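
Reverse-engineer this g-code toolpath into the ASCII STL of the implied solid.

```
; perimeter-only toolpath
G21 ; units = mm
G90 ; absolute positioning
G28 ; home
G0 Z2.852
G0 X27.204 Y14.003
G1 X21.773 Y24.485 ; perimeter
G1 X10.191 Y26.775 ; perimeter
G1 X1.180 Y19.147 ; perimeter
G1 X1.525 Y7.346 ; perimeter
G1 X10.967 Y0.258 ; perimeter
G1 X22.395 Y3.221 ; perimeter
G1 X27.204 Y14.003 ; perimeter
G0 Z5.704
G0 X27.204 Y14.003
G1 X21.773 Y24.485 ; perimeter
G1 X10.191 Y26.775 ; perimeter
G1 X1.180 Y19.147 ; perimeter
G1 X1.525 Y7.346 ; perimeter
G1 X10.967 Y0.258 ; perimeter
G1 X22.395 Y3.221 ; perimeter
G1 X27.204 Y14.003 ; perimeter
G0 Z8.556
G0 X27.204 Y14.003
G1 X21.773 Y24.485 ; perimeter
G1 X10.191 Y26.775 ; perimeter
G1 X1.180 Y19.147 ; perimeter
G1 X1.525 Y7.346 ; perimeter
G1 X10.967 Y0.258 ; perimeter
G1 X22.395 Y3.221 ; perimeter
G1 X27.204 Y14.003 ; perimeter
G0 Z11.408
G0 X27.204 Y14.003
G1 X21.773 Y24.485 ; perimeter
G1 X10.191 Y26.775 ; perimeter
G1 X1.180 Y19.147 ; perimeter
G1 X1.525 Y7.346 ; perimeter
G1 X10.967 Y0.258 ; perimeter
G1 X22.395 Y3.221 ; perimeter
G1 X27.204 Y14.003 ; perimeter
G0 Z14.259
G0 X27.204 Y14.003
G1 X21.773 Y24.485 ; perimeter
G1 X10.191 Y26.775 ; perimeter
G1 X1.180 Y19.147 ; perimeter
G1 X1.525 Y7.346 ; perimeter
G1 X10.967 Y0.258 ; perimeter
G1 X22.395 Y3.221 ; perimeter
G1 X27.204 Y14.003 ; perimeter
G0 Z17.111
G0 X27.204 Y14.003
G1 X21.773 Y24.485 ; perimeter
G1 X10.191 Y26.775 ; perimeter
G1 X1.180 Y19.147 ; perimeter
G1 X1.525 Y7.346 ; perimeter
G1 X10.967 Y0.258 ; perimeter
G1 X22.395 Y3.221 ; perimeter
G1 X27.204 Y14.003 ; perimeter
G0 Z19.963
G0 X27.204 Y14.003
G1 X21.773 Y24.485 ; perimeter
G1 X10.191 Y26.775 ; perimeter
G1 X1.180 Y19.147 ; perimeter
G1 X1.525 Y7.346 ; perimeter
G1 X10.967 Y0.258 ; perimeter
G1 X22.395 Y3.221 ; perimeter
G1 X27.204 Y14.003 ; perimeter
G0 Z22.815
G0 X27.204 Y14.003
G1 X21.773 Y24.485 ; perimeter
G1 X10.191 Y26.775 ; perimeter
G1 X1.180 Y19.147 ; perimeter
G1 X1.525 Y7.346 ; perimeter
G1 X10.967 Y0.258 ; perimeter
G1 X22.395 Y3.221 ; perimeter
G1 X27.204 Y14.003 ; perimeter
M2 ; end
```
solid part
  facet normal 0.0000 0.0000 -1.0000
    outer loop
      vertex 10.191 26.775 0.000
      vertex 21.773 24.485 0.000
      vertex 27.204 14.003 0.000
    endloop
  endfacet
  facet normal 0.0000 0.0000 -1.0000
    outer loop
      vertex 1.180 19.147 0.000
      vertex 10.191 26.775 0.000
      vertex 27.204 14.003 0.000
    endloop
  endfacet
  facet normal 0.0000 0.0000 -1.0000
    outer loop
      vertex 1.525 7.346 0.000
      vertex 1.180 19.147 0.000
      vertex 27.204 14.003 0.000
    endloop
  endfacet
  facet normal 0.0000 0.0000 -1.0000
    outer loop
      vertex 10.967 0.258 0.000
      vertex 1.525 7.346 0.000
      vertex 27.204 14.003 0.000
    endloop
  endfacet
  facet normal 0.0000 0.0000 -1.0000
    outer loop
      vertex 22.395 3.221 0.000
      vertex 10.967 0.258 0.000
      vertex 27.204 14.003 0.000
    endloop
  endfacet
  facet normal 0.0000 0.0000 1.0000
    outer loop
      vertex 27.204 14.003 22.815
      vertex 21.773 24.485 22.815
      vertex 10.191 26.775 22.815
    endloop
  endfacet
  facet normal 0.0000 0.0000 1.0000
    outer loop
      vertex 27.204 14.003 22.815
      vertex 10.191 26.775 22.815
      vertex 1.180 19.147 22.815
    endloop
  endfacet
  facet normal 0.0000 0.0000 1.0000
    outer loop
      vertex 27.204 14.003 22.815
      vertex 1.180 19.147 22.815
      vertex 1.525 7.346 22.815
    endloop
  endfacet
  facet normal 0.0000 0.0000 1.0000
    outer loop
      vertex 27.204 14.003 22.815
      vertex 1.525 7.346 22.815
      vertex 10.967 0.258 22.815
    endloop
  endfacet
  facet normal 0.0000 0.0000 1.0000
    outer loop
      vertex 27.204 14.003 22.815
      vertex 10.967 0.258 22.815
      vertex 22.395 3.221 22.815
    endloop
  endfacet
  facet normal 0.8879 0.4600 0.0000
    outer loop
      vertex 27.204 14.003 0.000
      vertex 21.773 24.485 0.000
      vertex 21.773 24.485 22.815
    endloop
  endfacet
  facet normal 0.8879 0.4600 0.0000
    outer loop
      vertex 27.204 14.003 0.000
      vertex 21.773 24.485 22.815
      vertex 27.204 14.003 22.815
    endloop
  endfacet
  facet normal 0.1940 0.9810 0.0000
    outer loop
      vertex 21.773 24.485 0.000
      vertex 10.191 26.775 0.000
      vertex 10.191 26.775 22.815
    endloop
  endfacet
  facet normal 0.1940 0.9810 0.0000
    outer loop
      vertex 21.773 24.485 0.000
      vertex 10.191 26.775 22.815
      vertex 21.773 24.485 22.815
    endloop
  endfacet
  facet normal -0.6461 0.7632 0.0000
    outer loop
      vertex 10.191 26.775 0.000
      vertex 1.180 19.147 0.000
      vertex 1.180 19.147 22.815
    endloop
  endfacet
  facet normal -0.6461 0.7632 0.0000
    outer loop
      vertex 10.191 26.775 0.000
      vertex 1.180 19.147 22.815
      vertex 10.191 26.775 22.815
    endloop
  endfacet
  facet normal -0.9996 -0.0292 0.0000
    outer loop
      vertex 1.180 19.147 0.000
      vertex 1.525 7.346 0.000
      vertex 1.525 7.346 22.815
    endloop
  endfacet
  facet normal -0.9996 -0.0292 0.0000
    outer loop
      vertex 1.180 19.147 0.000
      vertex 1.525 7.346 22.815
      vertex 1.180 19.147 22.815
    endloop
  endfacet
  facet normal -0.6004 -0.7997 0.0000
    outer loop
      vertex 1.525 7.346 0.000
      vertex 10.967 0.258 0.000
      vertex 10.967 0.258 22.815
    endloop
  endfacet
  facet normal -0.6004 -0.7997 0.0000
    outer loop
      vertex 1.525 7.346 0.000
      vertex 10.967 0.258 22.815
      vertex 1.525 7.346 22.815
    endloop
  endfacet
  facet normal 0.2510 -0.9680 0.0000
    outer loop
      vertex 10.967 0.258 0.000
      vertex 22.395 3.221 0.000
      vertex 22.395 3.221 22.815
    endloop
  endfacet
  facet normal 0.2510 -0.9680 0.0000
    outer loop
      vertex 10.967 0.258 0.000
      vertex 22.395 3.221 22.815
      vertex 10.967 0.258 22.815
    endloop
  endfacet
  facet normal 0.9133 -0.4073 0.0000
    outer loop
      vertex 22.395 3.221 0.000
      vertex 27.204 14.003 0.000
      vertex 27.204 14.003 22.815
    endloop
  endfacet
  facet normal 0.9133 -0.4073 0.0000
    outer loop
      vertex 22.395 3.221 0.000
      vertex 27.204 14.003 22.815
      vertex 22.395 3.221 22.815
    endloop
  endfacet
endsolid part

The G0 Z moves step by Δz≈2.852 mm. Every layer's G1 loop is the same polygon, so the solid is a straight extrusion of it from z=0 to z≈22.8. Closing with flat bottom and top caps and triangulating gives 24 facets — a regular 7-sided prism (a cylinder approximated with 7 flat sides), circumscribed radius ≈ 13.6 mm, height ≈ 22.8 mm.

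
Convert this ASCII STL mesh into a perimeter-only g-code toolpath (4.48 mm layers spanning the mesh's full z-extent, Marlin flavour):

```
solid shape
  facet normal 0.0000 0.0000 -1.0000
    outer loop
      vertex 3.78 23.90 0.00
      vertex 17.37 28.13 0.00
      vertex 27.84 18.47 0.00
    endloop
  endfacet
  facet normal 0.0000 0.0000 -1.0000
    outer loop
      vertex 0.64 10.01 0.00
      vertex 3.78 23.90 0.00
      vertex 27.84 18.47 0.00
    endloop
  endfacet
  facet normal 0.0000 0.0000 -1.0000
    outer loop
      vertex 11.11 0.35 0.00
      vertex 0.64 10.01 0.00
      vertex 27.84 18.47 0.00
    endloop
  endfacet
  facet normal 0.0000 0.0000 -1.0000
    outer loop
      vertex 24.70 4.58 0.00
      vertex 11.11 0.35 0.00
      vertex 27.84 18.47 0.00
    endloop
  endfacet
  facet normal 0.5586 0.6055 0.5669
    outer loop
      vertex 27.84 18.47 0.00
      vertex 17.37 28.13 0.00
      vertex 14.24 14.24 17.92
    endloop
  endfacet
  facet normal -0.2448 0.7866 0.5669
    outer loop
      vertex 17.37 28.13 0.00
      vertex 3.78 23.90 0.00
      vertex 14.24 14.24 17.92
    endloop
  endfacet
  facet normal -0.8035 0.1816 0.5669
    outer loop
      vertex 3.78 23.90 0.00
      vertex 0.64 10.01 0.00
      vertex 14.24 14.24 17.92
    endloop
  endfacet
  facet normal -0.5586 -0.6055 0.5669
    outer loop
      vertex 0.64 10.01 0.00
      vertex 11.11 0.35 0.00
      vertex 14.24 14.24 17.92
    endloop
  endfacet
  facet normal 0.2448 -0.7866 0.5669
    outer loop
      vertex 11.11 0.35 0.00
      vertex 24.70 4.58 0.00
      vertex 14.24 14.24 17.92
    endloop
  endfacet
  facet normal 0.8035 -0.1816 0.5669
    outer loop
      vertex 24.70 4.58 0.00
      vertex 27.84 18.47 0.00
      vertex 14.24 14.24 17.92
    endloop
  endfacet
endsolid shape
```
; perimeter-only toolpath
G21 ; units = mm
G90 ; absolute positioning
G28 ; home
; layer 1
G0 Z4.48
G0 X24.44 Y17.41
G1 X16.59 Y24.66
G1 X6.39 Y21.48
G1 X4.04 Y11.07
G1 X11.89 Y3.82
G1 X22.08 Y7.00
G1 X24.44 Y17.41
; layer 2
G0 Z8.96
G0 X21.04 Y16.36
G1 X15.80 Y21.18
G1 X9.01 Y19.07
G1 X7.44 Y12.12
G1 X12.68 Y7.29
G1 X19.47 Y9.41
G1 X21.04 Y16.36
; layer 3
G0 Z13.44
G0 X17.64 Y15.30
G1 X15.02 Y17.71
G1 X11.62 Y16.66
G1 X10.84 Y13.18
G1 X13.46 Y10.77
G1 X16.86 Y11.82
G1 X17.64 Y15.30
M2 ; end

The solid is a regular 6-sided pyramid, base circumscribed radius ≈ 14.2 mm, apex at z ≈ 17.9 mm. Slicing at Δz = 4.48 mm — 4 equal slices spanning the solid's height, so layer i sits at z = i·h/4 — gives 3 non-empty perimeters. Each is a 6-segment closed polygon; G0 lifts to the layer z and rapids to the start vertex, then G1 traces the edges. The cross-section shrinks linearly with z (the slice at the apex is degenerate and omitted).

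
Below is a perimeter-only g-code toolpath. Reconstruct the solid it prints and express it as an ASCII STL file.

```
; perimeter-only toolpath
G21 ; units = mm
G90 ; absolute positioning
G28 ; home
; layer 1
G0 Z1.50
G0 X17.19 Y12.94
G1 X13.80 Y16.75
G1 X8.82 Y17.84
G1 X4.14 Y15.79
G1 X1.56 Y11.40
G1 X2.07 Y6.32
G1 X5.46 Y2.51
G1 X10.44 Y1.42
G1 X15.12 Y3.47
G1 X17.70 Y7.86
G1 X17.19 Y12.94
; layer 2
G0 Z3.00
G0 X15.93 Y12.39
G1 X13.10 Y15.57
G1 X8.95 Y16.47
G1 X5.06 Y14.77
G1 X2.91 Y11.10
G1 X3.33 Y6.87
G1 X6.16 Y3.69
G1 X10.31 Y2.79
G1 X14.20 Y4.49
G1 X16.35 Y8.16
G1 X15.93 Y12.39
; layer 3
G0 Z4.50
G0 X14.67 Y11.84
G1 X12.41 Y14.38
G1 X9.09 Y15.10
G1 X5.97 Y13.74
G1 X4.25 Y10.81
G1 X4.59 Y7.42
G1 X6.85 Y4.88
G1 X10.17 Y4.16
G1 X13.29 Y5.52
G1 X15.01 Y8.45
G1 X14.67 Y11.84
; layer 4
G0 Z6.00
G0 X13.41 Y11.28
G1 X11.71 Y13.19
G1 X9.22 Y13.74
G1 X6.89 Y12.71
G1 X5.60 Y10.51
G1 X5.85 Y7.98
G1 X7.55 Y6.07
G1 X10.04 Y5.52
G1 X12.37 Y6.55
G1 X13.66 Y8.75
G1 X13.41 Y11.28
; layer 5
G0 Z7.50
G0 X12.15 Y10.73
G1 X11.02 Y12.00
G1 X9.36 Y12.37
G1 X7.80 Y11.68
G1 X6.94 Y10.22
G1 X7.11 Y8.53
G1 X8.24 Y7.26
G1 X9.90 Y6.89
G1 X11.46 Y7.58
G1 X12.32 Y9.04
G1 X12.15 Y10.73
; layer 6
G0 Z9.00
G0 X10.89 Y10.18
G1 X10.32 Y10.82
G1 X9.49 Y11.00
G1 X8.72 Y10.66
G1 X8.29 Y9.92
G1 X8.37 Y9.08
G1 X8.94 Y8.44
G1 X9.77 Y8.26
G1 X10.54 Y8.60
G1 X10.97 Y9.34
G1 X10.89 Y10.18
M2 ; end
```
solid part
  facet normal 0.0000 0.0000 -1.0000
    outer loop
      vertex 8.68 19.21 0.00
      vertex 14.49 17.94 0.00
      vertex 18.45 13.49 0.00
    endloop
  endfacet
  facet normal 0.0000 0.0000 -1.0000
    outer loop
      vertex 3.23 16.82 0.00
      vertex 8.68 19.21 0.00
      vertex 18.45 13.49 0.00
    endloop
  endfacet
  facet normal 0.0000 0.0000 -1.0000
    outer loop
      vertex 0.22 11.69 0.00
      vertex 3.23 16.82 0.00
      vertex 18.45 13.49 0.00
    endloop
  endfacet
  facet normal 0.0000 0.0000 -1.0000
    outer loop
      vertex 0.81 5.77 0.00
      vertex 0.22 11.69 0.00
      vertex 18.45 13.49 0.00
    endloop
  endfacet
  facet normal 0.0000 0.0000 -1.0000
    outer loop
      vertex 4.77 1.32 0.00
      vertex 0.81 5.77 0.00
      vertex 18.45 13.49 0.00
    endloop
  endfacet
  facet normal 0.0000 0.0000 -1.0000
    outer loop
      vertex 10.58 0.05 0.00
      vertex 4.77 1.32 0.00
      vertex 18.45 13.49 0.00
    endloop
  endfacet
  facet normal 0.0000 0.0000 -1.0000
    outer loop
      vertex 16.03 2.44 0.00
      vertex 10.58 0.05 0.00
      vertex 18.45 13.49 0.00
    endloop
  endfacet
  facet normal 0.0000 0.0000 -1.0000
    outer loop
      vertex 19.04 7.57 0.00
      vertex 16.03 2.44 0.00
      vertex 18.45 13.49 0.00
    endloop
  endfacet
  facet normal 0.5631 0.5011 0.6572
    outer loop
      vertex 18.45 13.49 0.00
      vertex 14.49 17.94 0.00
      vertex 9.63 9.63 10.50
    endloop
  endfacet
  facet normal 0.1609 0.7363 0.6572
    outer loop
      vertex 14.49 17.94 0.00
      vertex 8.68 19.21 0.00
      vertex 9.63 9.63 10.50
    endloop
  endfacet
  facet normal -0.3027 0.6903 0.6572
    outer loop
      vertex 8.68 19.21 0.00
      vertex 3.23 16.82 0.00
      vertex 9.63 9.63 10.50
    endloop
  endfacet
  facet normal -0.6500 0.3814 0.6573
    outer loop
      vertex 3.23 16.82 0.00
      vertex 0.22 11.69 0.00
      vertex 9.63 9.63 10.50
    endloop
  endfacet
  facet normal -0.7499 -0.0747 0.6574
    outer loop
      vertex 0.22 11.69 0.00
      vertex 0.81 5.77 0.00
      vertex 9.63 9.63 10.50
    endloop
  endfacet
  facet normal -0.5631 -0.5011 0.6572
    outer loop
      vertex 0.81 5.77 0.00
      vertex 4.77 1.32 0.00
      vertex 9.63 9.63 10.50
    endloop
  endfacet
  facet normal -0.1609 -0.7363 0.6572
    outer loop
      vertex 4.77 1.32 0.00
      vertex 10.58 0.05 0.00
      vertex 9.63 9.63 10.50
    endloop
  endfacet
  facet normal 0.3027 -0.6903 0.6572
    outer loop
      vertex 10.58 0.05 0.00
      vertex 16.03 2.44 0.00
      vertex 9.63 9.63 10.50
    endloop
  endfacet
  facet normal 0.6500 -0.3814 0.6573
    outer loop
      vertex 16.03 2.44 0.00
      vertex 19.04 7.57 0.00
      vertex 9.63 9.63 10.50
    endloop
  endfacet
  facet normal 0.7499 0.0747 0.6574
    outer loop
      vertex 19.04 7.57 0.00
      vertex 18.45 13.49 0.00
      vertex 9.63 9.63 10.50
    endloop
  endfacet
endsolid part

The G0 Z moves step by Δz≈1.50 mm. The G1 loops shrink linearly with z, so the solid tapers from its base footprint up to z≈10.5. Closing with a flat bottom cap and the tapered top and triangulating gives 18 facets — a regular 10-sided pyramid, base circumscribed radius ≈ 9.63 mm, apex at z ≈ 10.5 mm.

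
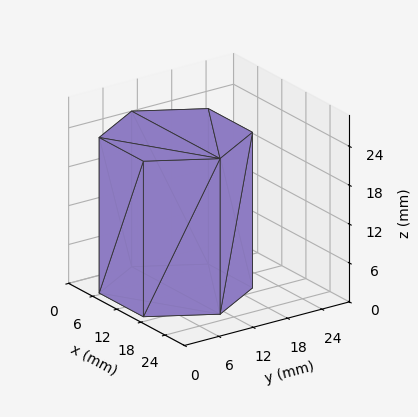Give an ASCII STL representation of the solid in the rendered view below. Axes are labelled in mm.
Reading the render: the shape is a regular 6-sided prism (a cylinder approximated with 6 flat sides), circumscribed radius ≈ 11 mm, height ≈ 24 mm (dimensions read to the nearest mm from the axis ticks). For the STL, each face is triangulated and given an outward normal.

solid part
  facet normal 0.0000 0.0000 -1.0000
    outer loop
      vertex 5.50 20.53 0.00
      vertex 16.50 20.53 0.00
      vertex 22.00 11.00 0.00
    endloop
  endfacet
  facet normal 0.0000 0.0000 -1.0000
    outer loop
      vertex 0.00 11.00 0.00
      vertex 5.50 20.53 0.00
      vertex 22.00 11.00 0.00
    endloop
  endfacet
  facet normal 0.0000 0.0000 -1.0000
    outer loop
      vertex 5.50 1.47 0.00
      vertex 0.00 11.00 0.00
      vertex 22.00 11.00 0.00
    endloop
  endfacet
  facet normal 0.0000 0.0000 -1.0000
    outer loop
      vertex 16.50 1.47 0.00
      vertex 5.50 1.47 0.00
      vertex 22.00 11.00 0.00
    endloop
  endfacet
  facet normal 0.0000 0.0000 1.0000
    outer loop
      vertex 22.00 11.00 24.00
      vertex 16.50 20.53 24.00
      vertex 5.50 20.53 24.00
    endloop
  endfacet
  facet normal 0.0000 0.0000 1.0000
    outer loop
      vertex 22.00 11.00 24.00
      vertex 5.50 20.53 24.00
      vertex 0.00 11.00 24.00
    endloop
  endfacet
  facet normal 0.0000 0.0000 1.0000
    outer loop
      vertex 22.00 11.00 24.00
      vertex 0.00 11.00 24.00
      vertex 5.50 1.47 24.00
    endloop
  endfacet
  facet normal 0.0000 0.0000 1.0000
    outer loop
      vertex 22.00 11.00 24.00
      vertex 5.50 1.47 24.00
      vertex 16.50 1.47 24.00
    endloop
  endfacet
  facet normal 0.8661 0.4999 0.0000
    outer loop
      vertex 22.00 11.00 0.00
      vertex 16.50 20.53 0.00
      vertex 16.50 20.53 24.00
    endloop
  endfacet
  facet normal 0.8661 0.4999 0.0000
    outer loop
      vertex 22.00 11.00 0.00
      vertex 16.50 20.53 24.00
      vertex 22.00 11.00 24.00
    endloop
  endfacet
  facet normal 0.0000 1.0000 0.0000
    outer loop
      vertex 16.50 20.53 0.00
      vertex 5.50 20.53 0.00
      vertex 5.50 20.53 24.00
    endloop
  endfacet
  facet normal 0.0000 1.0000 0.0000
    outer loop
      vertex 16.50 20.53 0.00
      vertex 5.50 20.53 24.00
      vertex 16.50 20.53 24.00
    endloop
  endfacet
  facet normal -0.8661 0.4999 0.0000
    outer loop
      vertex 5.50 20.53 0.00
      vertex 0.00 11.00 0.00
      vertex 0.00 11.00 24.00
    endloop
  endfacet
  facet normal -0.8661 0.4999 0.0000
    outer loop
      vertex 5.50 20.53 0.00
      vertex 0.00 11.00 24.00
      vertex 5.50 20.53 24.00
    endloop
  endfacet
  facet normal -0.8661 -0.4999 0.0000
    outer loop
      vertex 0.00 11.00 0.00
      vertex 5.50 1.47 0.00
      vertex 5.50 1.47 24.00
    endloop
  endfacet
  facet normal -0.8661 -0.4999 0.0000
    outer loop
      vertex 0.00 11.00 0.00
      vertex 5.50 1.47 24.00
      vertex 0.00 11.00 24.00
    endloop
  endfacet
  facet normal 0.0000 -1.0000 0.0000
    outer loop
      vertex 5.50 1.47 0.00
      vertex 16.50 1.47 0.00
      vertex 16.50 1.47 24.00
    endloop
  endfacet
  facet normal 0.0000 -1.0000 0.0000
    outer loop
      vertex 5.50 1.47 0.00
      vertex 16.50 1.47 24.00
      vertex 5.50 1.47 24.00
    endloop
  endfacet
  facet normal 0.8661 -0.4999 0.0000
    outer loop
      vertex 16.50 1.47 0.00
      vertex 22.00 11.00 0.00
      vertex 22.00 11.00 24.00
    endloop
  endfacet
  facet normal 0.8661 -0.4999 0.0000
    outer loop
      vertex 16.50 1.47 0.00
      vertex 22.00 11.00 24.00
      vertex 16.50 1.47 24.00
    endloop
  endfacet
endsolid part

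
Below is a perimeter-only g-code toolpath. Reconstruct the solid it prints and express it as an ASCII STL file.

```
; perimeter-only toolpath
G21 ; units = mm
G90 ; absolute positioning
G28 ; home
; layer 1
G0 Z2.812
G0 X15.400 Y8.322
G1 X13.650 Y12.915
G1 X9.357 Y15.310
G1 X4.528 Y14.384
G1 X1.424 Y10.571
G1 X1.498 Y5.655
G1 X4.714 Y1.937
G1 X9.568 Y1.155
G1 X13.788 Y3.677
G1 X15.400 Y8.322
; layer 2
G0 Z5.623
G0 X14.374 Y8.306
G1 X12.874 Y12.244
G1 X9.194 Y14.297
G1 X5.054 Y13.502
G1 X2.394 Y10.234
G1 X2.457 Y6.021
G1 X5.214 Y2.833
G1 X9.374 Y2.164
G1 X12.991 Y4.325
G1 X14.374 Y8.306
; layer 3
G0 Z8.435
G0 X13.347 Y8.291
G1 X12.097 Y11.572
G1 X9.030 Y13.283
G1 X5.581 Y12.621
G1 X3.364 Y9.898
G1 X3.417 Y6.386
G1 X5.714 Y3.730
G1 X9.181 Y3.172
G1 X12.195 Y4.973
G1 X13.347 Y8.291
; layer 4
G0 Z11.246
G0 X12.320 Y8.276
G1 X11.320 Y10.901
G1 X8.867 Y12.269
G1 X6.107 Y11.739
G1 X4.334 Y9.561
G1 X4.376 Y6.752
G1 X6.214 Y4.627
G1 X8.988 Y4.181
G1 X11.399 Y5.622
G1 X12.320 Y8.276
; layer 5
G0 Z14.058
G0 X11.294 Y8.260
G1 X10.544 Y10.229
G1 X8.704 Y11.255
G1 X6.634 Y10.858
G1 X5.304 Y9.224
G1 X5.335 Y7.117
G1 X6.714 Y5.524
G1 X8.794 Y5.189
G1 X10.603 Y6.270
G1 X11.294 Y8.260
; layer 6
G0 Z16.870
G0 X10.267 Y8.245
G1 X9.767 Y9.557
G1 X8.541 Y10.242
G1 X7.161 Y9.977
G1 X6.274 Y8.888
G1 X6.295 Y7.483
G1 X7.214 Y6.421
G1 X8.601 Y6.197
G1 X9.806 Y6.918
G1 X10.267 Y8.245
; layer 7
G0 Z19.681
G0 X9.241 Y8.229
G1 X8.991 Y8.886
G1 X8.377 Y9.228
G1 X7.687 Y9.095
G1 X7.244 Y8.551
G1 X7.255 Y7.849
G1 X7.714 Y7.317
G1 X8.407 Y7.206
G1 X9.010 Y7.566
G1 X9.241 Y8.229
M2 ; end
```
solid part
  facet normal 0.0000 0.0000 -1.0000
    outer loop
      vertex 9.520 16.324 0.000
      vertex 14.427 13.587 0.000
      vertex 16.427 8.337 0.000
    endloop
  endfacet
  facet normal 0.0000 0.0000 -1.0000
    outer loop
      vertex 4.001 15.265 0.000
      vertex 9.520 16.324 0.000
      vertex 16.427 8.337 0.000
    endloop
  endfacet
  facet normal 0.0000 0.0000 -1.0000
    outer loop
      vertex 0.454 10.908 0.000
      vertex 4.001 15.265 0.000
      vertex 16.427 8.337 0.000
    endloop
  endfacet
  facet normal 0.0000 0.0000 -1.0000
    outer loop
      vertex 0.538 5.290 0.000
      vertex 0.454 10.908 0.000
      vertex 16.427 8.337 0.000
    endloop
  endfacet
  facet normal 0.0000 0.0000 -1.0000
    outer loop
      vertex 4.214 1.040 0.000
      vertex 0.538 5.290 0.000
      vertex 16.427 8.337 0.000
    endloop
  endfacet
  facet normal 0.0000 0.0000 -1.0000
    outer loop
      vertex 9.761 0.147 0.000
      vertex 4.214 1.040 0.000
      vertex 16.427 8.337 0.000
    endloop
  endfacet
  facet normal 0.0000 0.0000 -1.0000
    outer loop
      vertex 14.584 3.029 0.000
      vertex 9.761 0.147 0.000
      vertex 16.427 8.337 0.000
    endloop
  endfacet
  facet normal 0.8839 0.3367 0.3246
    outer loop
      vertex 16.427 8.337 0.000
      vertex 14.427 13.587 0.000
      vertex 8.214 8.214 22.493
    endloop
  endfacet
  facet normal 0.4607 0.8260 0.3246
    outer loop
      vertex 14.427 13.587 0.000
      vertex 9.520 16.324 0.000
      vertex 8.214 8.214 22.493
    endloop
  endfacet
  facet normal -0.1782 0.9289 0.3246
    outer loop
      vertex 9.520 16.324 0.000
      vertex 4.001 15.265 0.000
      vertex 8.214 8.214 22.493
    endloop
  endfacet
  facet normal -0.7335 0.5972 0.3246
    outer loop
      vertex 4.001 15.265 0.000
      vertex 0.454 10.908 0.000
      vertex 8.214 8.214 22.493
    endloop
  endfacet
  facet normal -0.9458 -0.0141 0.3246
    outer loop
      vertex 0.454 10.908 0.000
      vertex 0.538 5.290 0.000
      vertex 8.214 8.214 22.493
    endloop
  endfacet
  facet normal -0.7154 -0.6188 0.3246
    outer loop
      vertex 0.538 5.290 0.000
      vertex 4.214 1.040 0.000
      vertex 8.214 8.214 22.493
    endloop
  endfacet
  facet normal -0.1503 -0.9338 0.3246
    outer loop
      vertex 4.214 1.040 0.000
      vertex 9.761 0.147 0.000
      vertex 8.214 8.214 22.493
    endloop
  endfacet
  facet normal 0.4852 -0.8119 0.3246
    outer loop
      vertex 9.761 0.147 0.000
      vertex 14.584 3.029 0.000
      vertex 8.214 8.214 22.493
    endloop
  endfacet
  facet normal 0.8935 -0.3102 0.3246
    outer loop
      vertex 14.584 3.029 0.000
      vertex 16.427 8.337 0.000
      vertex 8.214 8.214 22.493
    endloop
  endfacet
endsolid part

The G0 Z moves step by Δz≈2.812 mm. The G1 loops shrink linearly with z, so the solid tapers from its base footprint up to z≈22.5. Closing with a flat bottom cap and the tapered top and triangulating gives 16 facets — a regular 9-sided pyramid, base circumscribed radius ≈ 8.21 mm, apex at z ≈ 22.5 mm.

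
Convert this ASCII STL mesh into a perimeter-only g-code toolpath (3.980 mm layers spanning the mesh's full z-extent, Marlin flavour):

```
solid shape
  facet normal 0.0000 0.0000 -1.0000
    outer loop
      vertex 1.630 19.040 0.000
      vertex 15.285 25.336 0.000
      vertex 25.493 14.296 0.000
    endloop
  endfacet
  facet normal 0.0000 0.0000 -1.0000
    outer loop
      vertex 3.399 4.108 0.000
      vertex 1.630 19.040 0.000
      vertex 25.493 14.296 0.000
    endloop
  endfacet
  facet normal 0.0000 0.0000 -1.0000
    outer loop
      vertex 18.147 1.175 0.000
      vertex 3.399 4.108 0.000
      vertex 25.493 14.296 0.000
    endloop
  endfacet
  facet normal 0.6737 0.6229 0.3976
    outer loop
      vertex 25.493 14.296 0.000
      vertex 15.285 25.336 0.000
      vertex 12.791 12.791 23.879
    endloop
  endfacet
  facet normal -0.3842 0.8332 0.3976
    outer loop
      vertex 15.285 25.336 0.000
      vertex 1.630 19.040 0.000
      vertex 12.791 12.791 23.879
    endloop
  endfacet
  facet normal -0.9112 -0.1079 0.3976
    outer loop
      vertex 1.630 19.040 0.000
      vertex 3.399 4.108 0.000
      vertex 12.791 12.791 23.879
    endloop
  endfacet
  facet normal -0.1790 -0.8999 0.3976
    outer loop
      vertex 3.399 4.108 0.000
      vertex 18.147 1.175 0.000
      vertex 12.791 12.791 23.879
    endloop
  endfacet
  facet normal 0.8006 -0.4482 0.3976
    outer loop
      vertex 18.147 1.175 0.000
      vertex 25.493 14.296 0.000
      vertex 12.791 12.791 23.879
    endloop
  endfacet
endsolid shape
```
; perimeter-only toolpath
G21 ; units = mm
G90 ; absolute positioning
G28 ; home
; layer 1
G0 Z3.980
G0 X23.376 Y14.045
G1 X14.869 Y23.245
G1 X3.490 Y17.998
G1 X4.964 Y5.555
G1 X17.254 Y3.111
G1 X23.376 Y14.045
; layer 2
G0 Z7.960
G0 X21.259 Y13.794
G1 X14.454 Y21.154
G1 X5.350 Y16.957
G1 X6.530 Y7.002
G1 X16.362 Y5.047
G1 X21.259 Y13.794
; layer 3
G0 Z11.940
G0 X19.142 Y13.543
G1 X14.038 Y19.063
G1 X7.210 Y15.915
G1 X8.095 Y8.450
G1 X15.469 Y6.983
G1 X19.142 Y13.543
; layer 4
G0 Z15.919
G0 X17.025 Y13.293
G1 X13.622 Y16.973
G1 X9.071 Y14.874
G1 X9.660 Y9.897
G1 X14.576 Y8.919
G1 X17.025 Y13.293
; layer 5
G0 Z19.899
G0 X14.908 Y13.042
G1 X13.207 Y14.882
G1 X10.931 Y13.832
G1 X11.226 Y11.344
G1 X13.684 Y10.855
G1 X14.908 Y13.042
M2 ; end

The solid is a regular 5-sided pyramid, base circumscribed radius ≈ 12.8 mm, apex at z ≈ 23.9 mm. Slicing at Δz = 3.980 mm — 6 equal slices spanning the solid's height, so layer i sits at z = i·h/6 — gives 5 non-empty perimeters. Each is a 5-segment closed polygon; G0 lifts to the layer z and rapids to the start vertex, then G1 traces the edges. The cross-section shrinks linearly with z (the slice at the apex is degenerate and omitted).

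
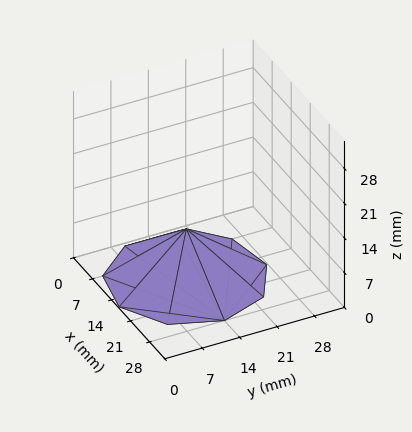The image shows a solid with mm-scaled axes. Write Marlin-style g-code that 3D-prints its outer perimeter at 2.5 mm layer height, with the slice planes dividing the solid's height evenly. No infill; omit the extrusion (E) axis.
Reading the render: the shape is a regular 9-sided pyramid, base circumscribed radius ≈ 14 mm, apex at z ≈ 10 mm (dimensions read to the nearest mm from the axis ticks). For the g-code, the solid's height is divided into equal slices at the stated Δz and each level perimeter traced with G1 moves after a G0 lift.

; perimeter-only toolpath
G21 ; units = mm
G90 ; absolute positioning
G28 ; home
; layer 1
G0 Z2.5
G0 X24.5 Y14.0
G1 X22.0 Y20.8
G1 X15.8 Y24.4
G1 X8.8 Y23.1
G1 X4.1 Y17.6
G1 X4.1 Y10.4
G1 X8.8 Y4.9
G1 X15.8 Y3.6
G1 X22.0 Y7.2
G1 X24.5 Y14.0
; layer 2
G0 Z5.0
G0 X21.0 Y14.0
G1 X19.4 Y18.5
G1 X15.2 Y20.9
G1 X10.5 Y20.1
G1 X7.4 Y16.4
G1 X7.4 Y11.6
G1 X10.5 Y8.0
G1 X15.2 Y7.1
G1 X19.4 Y9.5
G1 X21.0 Y14.0
; layer 3
G0 Z7.5
G0 X17.5 Y14.0
G1 X16.7 Y16.2
G1 X14.6 Y17.4
G1 X12.2 Y17.0
G1 X10.7 Y15.2
G1 X10.7 Y12.8
G1 X12.2 Y11.0
G1 X14.6 Y10.6
G1 X16.7 Y11.8
G1 X17.5 Y14.0
M2 ; end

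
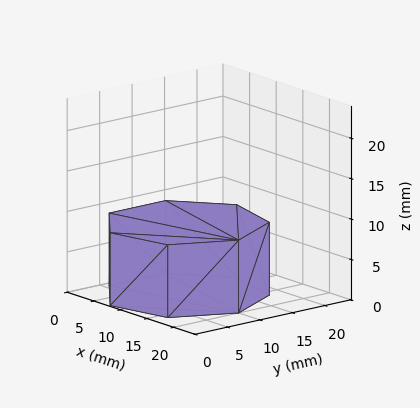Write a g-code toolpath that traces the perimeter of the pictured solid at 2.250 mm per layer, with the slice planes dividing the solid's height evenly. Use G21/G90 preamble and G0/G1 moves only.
Reading the render: the shape is a regular 7-sided prism (a cylinder approximated with 7 flat sides), circumscribed radius ≈ 10 mm, height ≈ 9 mm (dimensions read to the nearest mm from the axis ticks). For the g-code, the solid's height is divided into equal slices at the stated Δz and each level perimeter traced with G1 moves after a G0 lift.

; perimeter-only toolpath
G21 ; units = mm
G90 ; absolute positioning
G28 ; home
; layer 1
G0 Z2.250
G0 X20.000 Y10.000
G1 X16.235 Y17.818
G1 X7.775 Y19.749
G1 X0.990 Y14.339
G1 X0.990 Y5.661
G1 X7.775 Y0.251
G1 X16.235 Y2.182
G1 X20.000 Y10.000
; layer 2
G0 Z4.500
G0 X20.000 Y10.000
G1 X16.235 Y17.818
G1 X7.775 Y19.749
G1 X0.990 Y14.339
G1 X0.990 Y5.661
G1 X7.775 Y0.251
G1 X16.235 Y2.182
G1 X20.000 Y10.000
; layer 3
G0 Z6.750
G0 X20.000 Y10.000
G1 X16.235 Y17.818
G1 X7.775 Y19.749
G1 X0.990 Y14.339
G1 X0.990 Y5.661
G1 X7.775 Y0.251
G1 X16.235 Y2.182
G1 X20.000 Y10.000
; layer 4
G0 Z9.000
G0 X20.000 Y10.000
G1 X16.235 Y17.818
G1 X7.775 Y19.749
G1 X0.990 Y14.339
G1 X0.990 Y5.661
G1 X7.775 Y0.251
G1 X16.235 Y2.182
G1 X20.000 Y10.000
M2 ; end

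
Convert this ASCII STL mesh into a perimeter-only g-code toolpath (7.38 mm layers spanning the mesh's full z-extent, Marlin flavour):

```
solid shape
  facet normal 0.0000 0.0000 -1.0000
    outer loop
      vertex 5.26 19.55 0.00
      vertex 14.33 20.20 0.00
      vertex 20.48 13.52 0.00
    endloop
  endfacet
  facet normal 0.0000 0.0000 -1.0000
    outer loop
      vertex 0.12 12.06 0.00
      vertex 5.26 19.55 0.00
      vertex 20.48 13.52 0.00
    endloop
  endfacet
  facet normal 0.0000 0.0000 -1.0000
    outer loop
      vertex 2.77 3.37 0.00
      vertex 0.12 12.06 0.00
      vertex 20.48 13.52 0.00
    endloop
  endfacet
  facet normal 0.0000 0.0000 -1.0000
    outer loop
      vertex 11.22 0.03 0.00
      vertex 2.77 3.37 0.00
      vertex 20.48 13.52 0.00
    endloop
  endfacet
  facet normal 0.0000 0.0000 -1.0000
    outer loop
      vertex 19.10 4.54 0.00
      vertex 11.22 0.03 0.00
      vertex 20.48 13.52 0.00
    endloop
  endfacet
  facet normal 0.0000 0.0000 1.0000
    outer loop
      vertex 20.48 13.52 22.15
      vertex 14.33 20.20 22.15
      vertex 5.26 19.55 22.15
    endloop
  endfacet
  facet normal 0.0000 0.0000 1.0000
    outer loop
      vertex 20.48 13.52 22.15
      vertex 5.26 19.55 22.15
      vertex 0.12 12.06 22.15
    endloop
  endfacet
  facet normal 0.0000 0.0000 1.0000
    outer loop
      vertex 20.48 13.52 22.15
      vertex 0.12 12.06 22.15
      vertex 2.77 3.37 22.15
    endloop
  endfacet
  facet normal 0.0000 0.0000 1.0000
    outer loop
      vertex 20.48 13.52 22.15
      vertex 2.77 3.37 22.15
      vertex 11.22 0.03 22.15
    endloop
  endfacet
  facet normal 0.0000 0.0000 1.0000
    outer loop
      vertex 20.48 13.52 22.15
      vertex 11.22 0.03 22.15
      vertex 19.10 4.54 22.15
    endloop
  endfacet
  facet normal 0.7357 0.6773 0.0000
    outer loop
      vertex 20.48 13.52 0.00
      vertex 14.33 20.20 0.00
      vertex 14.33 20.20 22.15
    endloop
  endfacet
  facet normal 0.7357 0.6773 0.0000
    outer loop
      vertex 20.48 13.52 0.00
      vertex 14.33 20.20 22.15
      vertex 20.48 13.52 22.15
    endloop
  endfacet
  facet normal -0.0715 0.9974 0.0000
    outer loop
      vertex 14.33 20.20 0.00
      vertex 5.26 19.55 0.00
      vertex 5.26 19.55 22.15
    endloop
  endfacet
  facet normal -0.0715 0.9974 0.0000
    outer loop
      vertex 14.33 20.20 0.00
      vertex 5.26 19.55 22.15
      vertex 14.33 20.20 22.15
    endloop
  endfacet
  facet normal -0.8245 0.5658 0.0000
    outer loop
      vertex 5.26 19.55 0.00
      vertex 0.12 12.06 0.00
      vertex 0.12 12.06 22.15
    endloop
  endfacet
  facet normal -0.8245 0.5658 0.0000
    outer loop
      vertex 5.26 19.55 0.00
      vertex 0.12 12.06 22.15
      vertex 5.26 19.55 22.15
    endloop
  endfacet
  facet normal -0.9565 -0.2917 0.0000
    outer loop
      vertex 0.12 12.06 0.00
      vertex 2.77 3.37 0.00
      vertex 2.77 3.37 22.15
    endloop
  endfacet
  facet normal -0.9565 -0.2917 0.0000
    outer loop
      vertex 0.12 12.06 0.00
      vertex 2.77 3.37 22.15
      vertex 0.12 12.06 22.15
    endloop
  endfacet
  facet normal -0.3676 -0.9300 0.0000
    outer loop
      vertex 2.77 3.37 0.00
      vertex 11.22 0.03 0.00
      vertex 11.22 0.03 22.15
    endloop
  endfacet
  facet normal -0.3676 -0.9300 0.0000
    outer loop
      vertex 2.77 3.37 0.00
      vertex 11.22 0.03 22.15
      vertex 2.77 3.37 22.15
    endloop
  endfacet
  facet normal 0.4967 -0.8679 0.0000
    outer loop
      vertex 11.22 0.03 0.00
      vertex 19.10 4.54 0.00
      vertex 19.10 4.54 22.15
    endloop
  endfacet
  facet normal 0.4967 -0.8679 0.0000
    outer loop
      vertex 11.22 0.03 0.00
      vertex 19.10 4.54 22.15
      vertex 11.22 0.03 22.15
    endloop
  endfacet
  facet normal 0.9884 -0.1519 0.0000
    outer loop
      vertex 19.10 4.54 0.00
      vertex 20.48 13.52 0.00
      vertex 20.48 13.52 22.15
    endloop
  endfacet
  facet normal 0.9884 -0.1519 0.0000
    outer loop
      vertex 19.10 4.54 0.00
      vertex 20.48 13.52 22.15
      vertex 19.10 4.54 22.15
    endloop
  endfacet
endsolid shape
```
; perimeter-only toolpath
G21 ; units = mm
G90 ; absolute positioning
G28 ; home
; layer 1
G0 Z7.38
G0 X20.48 Y13.52
G1 X14.33 Y20.20
G1 X5.26 Y19.55
G1 X0.12 Y12.06
G1 X2.77 Y3.37
G1 X11.22 Y0.03
G1 X19.10 Y4.54
G1 X20.48 Y13.52
; layer 2
G0 Z14.77
G0 X20.48 Y13.52
G1 X14.33 Y20.20
G1 X5.26 Y19.55
G1 X0.12 Y12.06
G1 X2.77 Y3.37
G1 X11.22 Y0.03
G1 X19.10 Y4.54
G1 X20.48 Y13.52
; layer 3
G0 Z22.15
G0 X20.48 Y13.52
G1 X14.33 Y20.20
G1 X5.26 Y19.55
G1 X0.12 Y12.06
G1 X2.77 Y3.37
G1 X11.22 Y0.03
G1 X19.10 Y4.54
G1 X20.48 Y13.52
M2 ; end

The solid is a regular 7-sided prism (a cylinder approximated with 7 flat sides), circumscribed radius ≈ 10.5 mm, height ≈ 22.1 mm. Slicing at Δz = 7.38 mm — 3 equal slices spanning the solid's height, so layer i sits at z = i·h/3 — gives 3 non-empty perimeters. Each is a 7-segment closed polygon; G0 lifts to the layer z and rapids to the start vertex, then G1 traces the edges.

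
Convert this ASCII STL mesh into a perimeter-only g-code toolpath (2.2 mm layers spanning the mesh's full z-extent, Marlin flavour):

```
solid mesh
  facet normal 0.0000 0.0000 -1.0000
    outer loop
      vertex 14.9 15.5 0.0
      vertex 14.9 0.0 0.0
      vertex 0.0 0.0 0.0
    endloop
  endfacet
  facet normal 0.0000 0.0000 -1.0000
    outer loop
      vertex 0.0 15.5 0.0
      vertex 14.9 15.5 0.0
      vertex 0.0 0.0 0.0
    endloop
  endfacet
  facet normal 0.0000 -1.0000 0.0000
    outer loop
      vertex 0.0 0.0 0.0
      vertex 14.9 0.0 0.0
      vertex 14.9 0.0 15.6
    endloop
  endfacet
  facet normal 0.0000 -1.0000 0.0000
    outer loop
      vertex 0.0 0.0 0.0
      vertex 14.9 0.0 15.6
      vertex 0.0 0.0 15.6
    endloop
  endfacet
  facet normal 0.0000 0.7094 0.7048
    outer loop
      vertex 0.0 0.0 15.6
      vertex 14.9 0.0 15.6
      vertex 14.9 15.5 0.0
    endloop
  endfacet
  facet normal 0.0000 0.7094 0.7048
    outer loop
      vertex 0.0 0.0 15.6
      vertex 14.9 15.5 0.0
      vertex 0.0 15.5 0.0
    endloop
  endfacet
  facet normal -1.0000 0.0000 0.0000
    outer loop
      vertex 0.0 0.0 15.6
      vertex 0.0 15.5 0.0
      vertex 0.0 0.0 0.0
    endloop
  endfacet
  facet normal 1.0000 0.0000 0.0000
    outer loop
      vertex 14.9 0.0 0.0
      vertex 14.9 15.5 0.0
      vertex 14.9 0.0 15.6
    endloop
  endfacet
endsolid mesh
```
; perimeter-only toolpath
G21 ; units = mm
G90 ; absolute positioning
G28 ; home
; layer 1
G0 Z2.2
G0 X0.0 Y0.0
G1 X14.9 Y0.0
G1 X14.9 Y13.3
G1 X0.0 Y13.3
G1 X0.0 Y0.0
; layer 2
G0 Z4.5
G0 X0.0 Y0.0
G1 X14.9 Y0.0
G1 X14.9 Y11.1
G1 X0.0 Y11.1
G1 X0.0 Y0.0
; layer 3
G0 Z6.7
G0 X0.0 Y0.0
G1 X14.9 Y0.0
G1 X14.9 Y8.9
G1 X0.0 Y8.9
G1 X0.0 Y0.0
; layer 4
G0 Z8.9
G0 X0.0 Y0.0
G1 X14.9 Y0.0
G1 X14.9 Y6.6
G1 X0.0 Y6.6
G1 X0.0 Y0.0
; layer 5
G0 Z11.1
G0 X0.0 Y0.0
G1 X14.9 Y0.0
G1 X14.9 Y4.4
G1 X0.0 Y4.4
G1 X0.0 Y0.0
; layer 6
G0 Z13.4
G0 X0.0 Y0.0
G1 X14.9 Y0.0
G1 X14.9 Y2.2
G1 X0.0 Y2.2
G1 X0.0 Y0.0
M2 ; end

The solid is a wedge (ramp): 14.9 × 15.5 mm base, rising to 15.6 mm along the y=0 edge and sloping linearly to z=0 at y=15.5. Slicing at Δz = 2.2 mm — 7 equal slices spanning the solid's height, so layer i sits at z = i·h/7 — gives 6 non-empty perimeters. Each is a 4-segment closed polygon; G0 lifts to the layer z and rapids to the start vertex, then G1 traces the edges. The cross-section shrinks linearly with z (the slice at the apex is degenerate and omitted).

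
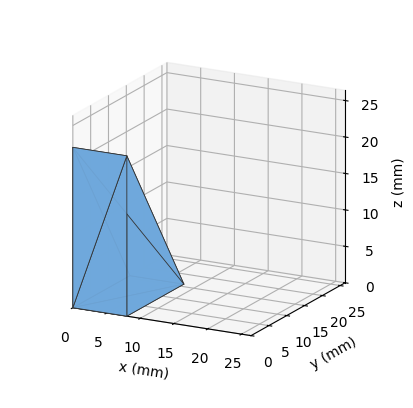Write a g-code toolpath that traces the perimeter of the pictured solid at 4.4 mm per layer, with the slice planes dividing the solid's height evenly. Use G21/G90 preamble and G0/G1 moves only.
Reading the render: the shape is a wedge (ramp): 8 × 16 mm base, rising to 22 mm along the y=0 edge and sloping linearly to z=0 at y=16 (dimensions read to the nearest mm from the axis ticks). For the g-code, the solid's height is divided into equal slices at the stated Δz and each level perimeter traced with G1 moves after a G0 lift.

; perimeter-only toolpath
G21 ; units = mm
G90 ; absolute positioning
G28 ; home
; layer 1
G0 Z4.4
G0 X0.0 Y0.0
G1 X8.0 Y0.0
G1 X8.0 Y12.8
G1 X0.0 Y12.8
G1 X0.0 Y0.0
; layer 2
G0 Z8.8
G0 X0.0 Y0.0
G1 X8.0 Y0.0
G1 X8.0 Y9.6
G1 X0.0 Y9.6
G1 X0.0 Y0.0
; layer 3
G0 Z13.2
G0 X0.0 Y0.0
G1 X8.0 Y0.0
G1 X8.0 Y6.4
G1 X0.0 Y6.4
G1 X0.0 Y0.0
; layer 4
G0 Z17.6
G0 X0.0 Y0.0
G1 X8.0 Y0.0
G1 X8.0 Y3.2
G1 X0.0 Y3.2
G1 X0.0 Y0.0
M2 ; end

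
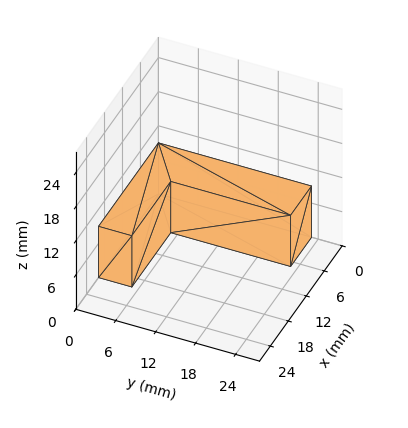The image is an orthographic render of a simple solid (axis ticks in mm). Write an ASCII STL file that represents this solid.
Reading the render: the shape is an L-shaped prism: outer 20 × 23 mm, arm thicknesses ≈ 5 mm (horizontal) and 7 mm (vertical), extruded 9 mm in z (dimensions read to the nearest mm from the axis ticks). For the STL, each face is triangulated and given an outward normal.

solid part
  facet normal 0.0000 0.0000 -1.0000
    outer loop
      vertex 20.00 5.00 0.00
      vertex 20.00 0.00 0.00
      vertex 0.00 0.00 0.00
    endloop
  endfacet
  facet normal 0.0000 0.0000 -1.0000
    outer loop
      vertex 7.00 5.00 0.00
      vertex 20.00 5.00 0.00
      vertex 0.00 0.00 0.00
    endloop
  endfacet
  facet normal 0.0000 0.0000 -1.0000
    outer loop
      vertex 7.00 23.00 0.00
      vertex 7.00 5.00 0.00
      vertex 0.00 0.00 0.00
    endloop
  endfacet
  facet normal 0.0000 0.0000 -1.0000
    outer loop
      vertex 0.00 23.00 0.00
      vertex 7.00 23.00 0.00
      vertex 0.00 0.00 0.00
    endloop
  endfacet
  facet normal 0.0000 0.0000 1.0000
    outer loop
      vertex 0.00 0.00 9.00
      vertex 20.00 0.00 9.00
      vertex 20.00 5.00 9.00
    endloop
  endfacet
  facet normal 0.0000 0.0000 1.0000
    outer loop
      vertex 0.00 0.00 9.00
      vertex 20.00 5.00 9.00
      vertex 7.00 5.00 9.00
    endloop
  endfacet
  facet normal 0.0000 0.0000 1.0000
    outer loop
      vertex 0.00 0.00 9.00
      vertex 7.00 5.00 9.00
      vertex 7.00 23.00 9.00
    endloop
  endfacet
  facet normal 0.0000 0.0000 1.0000
    outer loop
      vertex 0.00 0.00 9.00
      vertex 7.00 23.00 9.00
      vertex 0.00 23.00 9.00
    endloop
  endfacet
  facet normal 0.0000 -1.0000 0.0000
    outer loop
      vertex 0.00 0.00 0.00
      vertex 20.00 0.00 0.00
      vertex 20.00 0.00 9.00
    endloop
  endfacet
  facet normal 0.0000 -1.0000 0.0000
    outer loop
      vertex 0.00 0.00 0.00
      vertex 20.00 0.00 9.00
      vertex 0.00 0.00 9.00
    endloop
  endfacet
  facet normal 1.0000 0.0000 0.0000
    outer loop
      vertex 20.00 0.00 0.00
      vertex 20.00 5.00 0.00
      vertex 20.00 5.00 9.00
    endloop
  endfacet
  facet normal 1.0000 0.0000 0.0000
    outer loop
      vertex 20.00 0.00 0.00
      vertex 20.00 5.00 9.00
      vertex 20.00 0.00 9.00
    endloop
  endfacet
  facet normal 0.0000 1.0000 0.0000
    outer loop
      vertex 20.00 5.00 0.00
      vertex 7.00 5.00 0.00
      vertex 7.00 5.00 9.00
    endloop
  endfacet
  facet normal 0.0000 1.0000 0.0000
    outer loop
      vertex 20.00 5.00 0.00
      vertex 7.00 5.00 9.00
      vertex 20.00 5.00 9.00
    endloop
  endfacet
  facet normal 1.0000 0.0000 0.0000
    outer loop
      vertex 7.00 5.00 0.00
      vertex 7.00 23.00 0.00
      vertex 7.00 23.00 9.00
    endloop
  endfacet
  facet normal 1.0000 0.0000 0.0000
    outer loop
      vertex 7.00 5.00 0.00
      vertex 7.00 23.00 9.00
      vertex 7.00 5.00 9.00
    endloop
  endfacet
  facet normal 0.0000 1.0000 0.0000
    outer loop
      vertex 7.00 23.00 0.00
      vertex 0.00 23.00 0.00
      vertex 0.00 23.00 9.00
    endloop
  endfacet
  facet normal 0.0000 1.0000 0.0000
    outer loop
      vertex 7.00 23.00 0.00
      vertex 0.00 23.00 9.00
      vertex 7.00 23.00 9.00
    endloop
  endfacet
  facet normal -1.0000 0.0000 0.0000
    outer loop
      vertex 0.00 23.00 0.00
      vertex 0.00 0.00 0.00
      vertex 0.00 0.00 9.00
    endloop
  endfacet
  facet normal -1.0000 0.0000 0.0000
    outer loop
      vertex 0.00 23.00 0.00
      vertex 0.00 0.00 9.00
      vertex 0.00 23.00 9.00
    endloop
  endfacet
endsolid part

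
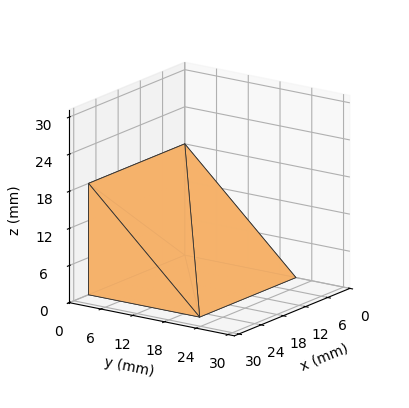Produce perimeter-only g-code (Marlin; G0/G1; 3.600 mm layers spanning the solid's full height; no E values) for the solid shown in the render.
Reading the render: the shape is a wedge (ramp): 26 × 21 mm base, rising to 18 mm along the y=0 edge and sloping linearly to z=0 at y=21 (dimensions read to the nearest mm from the axis ticks). For the g-code, the solid's height is divided into equal slices at the stated Δz and each level perimeter traced with G1 moves after a G0 lift.

; perimeter-only toolpath
G21 ; units = mm
G90 ; absolute positioning
G28 ; home
; layer 1
G0 Z3.600
G0 X0.000 Y0.000
G1 X26.000 Y0.000
G1 X26.000 Y16.800
G1 X0.000 Y16.800
G1 X0.000 Y0.000
; layer 2
G0 Z7.200
G0 X0.000 Y0.000
G1 X26.000 Y0.000
G1 X26.000 Y12.600
G1 X0.000 Y12.600
G1 X0.000 Y0.000
; layer 3
G0 Z10.800
G0 X0.000 Y0.000
G1 X26.000 Y0.000
G1 X26.000 Y8.400
G1 X0.000 Y8.400
G1 X0.000 Y0.000
; layer 4
G0 Z14.400
G0 X0.000 Y0.000
G1 X26.000 Y0.000
G1 X26.000 Y4.200
G1 X0.000 Y4.200
G1 X0.000 Y0.000
M2 ; end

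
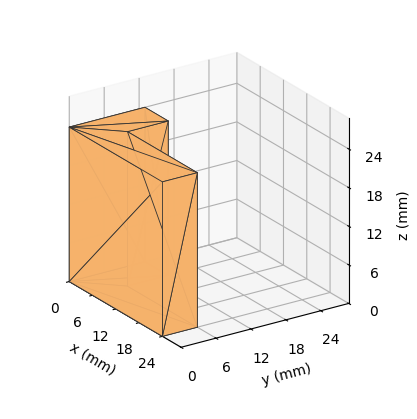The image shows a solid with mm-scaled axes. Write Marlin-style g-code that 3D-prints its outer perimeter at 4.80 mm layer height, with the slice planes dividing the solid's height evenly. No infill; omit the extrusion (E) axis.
Reading the render: the shape is an L-shaped prism: outer 24 × 13 mm, arm thicknesses ≈ 6 mm (horizontal) and 6 mm (vertical), extruded 24 mm in z (dimensions read to the nearest mm from the axis ticks). For the g-code, the solid's height is divided into equal slices at the stated Δz and each level perimeter traced with G1 moves after a G0 lift.

; perimeter-only toolpath
G21 ; units = mm
G90 ; absolute positioning
G28 ; home
; layer 1
G0 Z4.80
G0 X0.00 Y0.00
G1 X24.00 Y0.00
G1 X24.00 Y6.00
G1 X6.00 Y6.00
G1 X6.00 Y13.00
G1 X0.00 Y13.00
G1 X0.00 Y0.00
; layer 2
G0 Z9.60
G0 X0.00 Y0.00
G1 X24.00 Y0.00
G1 X24.00 Y6.00
G1 X6.00 Y6.00
G1 X6.00 Y13.00
G1 X0.00 Y13.00
G1 X0.00 Y0.00
; layer 3
G0 Z14.40
G0 X0.00 Y0.00
G1 X24.00 Y0.00
G1 X24.00 Y6.00
G1 X6.00 Y6.00
G1 X6.00 Y13.00
G1 X0.00 Y13.00
G1 X0.00 Y0.00
; layer 4
G0 Z19.20
G0 X0.00 Y0.00
G1 X24.00 Y0.00
G1 X24.00 Y6.00
G1 X6.00 Y6.00
G1 X6.00 Y13.00
G1 X0.00 Y13.00
G1 X0.00 Y0.00
; layer 5
G0 Z24.00
G0 X0.00 Y0.00
G1 X24.00 Y0.00
G1 X24.00 Y6.00
G1 X6.00 Y6.00
G1 X6.00 Y13.00
G1 X0.00 Y13.00
G1 X0.00 Y0.00
M2 ; end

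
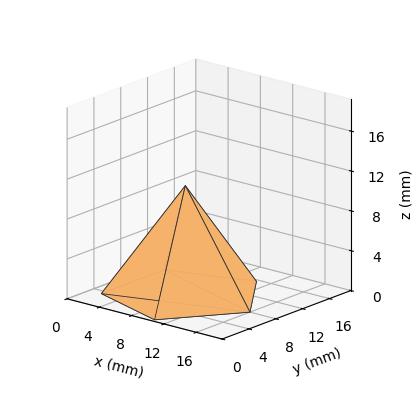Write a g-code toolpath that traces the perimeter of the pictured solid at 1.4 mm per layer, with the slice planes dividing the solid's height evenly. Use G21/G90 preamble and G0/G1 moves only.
Reading the render: the shape is a regular 5-sided pyramid, base circumscribed radius ≈ 8 mm, apex at z ≈ 11 mm (dimensions read to the nearest mm from the axis ticks). For the g-code, the solid's height is divided into equal slices at the stated Δz and each level perimeter traced with G1 moves after a G0 lift.

; perimeter-only toolpath
G21 ; units = mm
G90 ; absolute positioning
G28 ; home
; layer 1
G0 Z1.4
G0 X15.0 Y8.0
G1 X10.2 Y14.7
G1 X2.3 Y12.1
G1 X2.3 Y3.9
G1 X10.2 Y1.4
G1 X15.0 Y8.0
; layer 2
G0 Z2.8
G0 X14.0 Y8.0
G1 X9.9 Y13.7
G1 X3.1 Y11.5
G1 X3.1 Y4.5
G1 X9.9 Y2.3
G1 X14.0 Y8.0
; layer 3
G0 Z4.1
G0 X13.0 Y8.0
G1 X9.6 Y12.8
G1 X3.9 Y10.9
G1 X3.9 Y5.1
G1 X9.6 Y3.2
G1 X13.0 Y8.0
; layer 4
G0 Z5.5
G0 X12.0 Y8.0
G1 X9.2 Y11.8
G1 X4.8 Y10.3
G1 X4.8 Y5.7
G1 X9.2 Y4.2
G1 X12.0 Y8.0
; layer 5
G0 Z6.9
G0 X11.0 Y8.0
G1 X8.9 Y10.8
G1 X5.6 Y9.8
G1 X5.6 Y6.2
G1 X8.9 Y5.2
G1 X11.0 Y8.0
; layer 6
G0 Z8.2
G0 X10.0 Y8.0
G1 X8.6 Y9.9
G1 X6.4 Y9.2
G1 X6.4 Y6.8
G1 X8.6 Y6.1
G1 X10.0 Y8.0
; layer 7
G0 Z9.6
G0 X9.0 Y8.0
G1 X8.3 Y8.9
G1 X7.2 Y8.6
G1 X7.2 Y7.4
G1 X8.3 Y7.0
G1 X9.0 Y8.0
M2 ; end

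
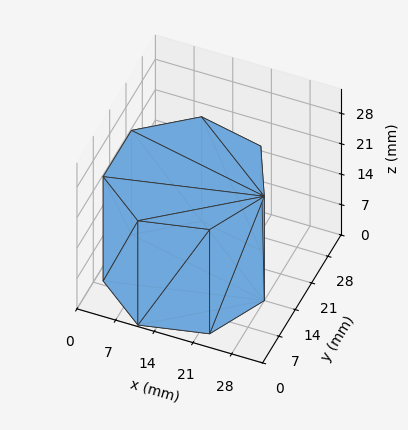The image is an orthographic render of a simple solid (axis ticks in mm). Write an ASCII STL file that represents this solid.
Reading the render: the shape is a regular 7-sided prism (a cylinder approximated with 7 flat sides), circumscribed radius ≈ 14 mm, height ≈ 24 mm (dimensions read to the nearest mm from the axis ticks). For the STL, each face is triangulated and given an outward normal.

solid part
  facet normal 0.0000 0.0000 -1.0000
    outer loop
      vertex 10.88 27.65 0.00
      vertex 22.73 24.95 0.00
      vertex 28.00 14.00 0.00
    endloop
  endfacet
  facet normal 0.0000 0.0000 -1.0000
    outer loop
      vertex 1.39 20.07 0.00
      vertex 10.88 27.65 0.00
      vertex 28.00 14.00 0.00
    endloop
  endfacet
  facet normal 0.0000 0.0000 -1.0000
    outer loop
      vertex 1.39 7.93 0.00
      vertex 1.39 20.07 0.00
      vertex 28.00 14.00 0.00
    endloop
  endfacet
  facet normal 0.0000 0.0000 -1.0000
    outer loop
      vertex 10.88 0.35 0.00
      vertex 1.39 7.93 0.00
      vertex 28.00 14.00 0.00
    endloop
  endfacet
  facet normal 0.0000 0.0000 -1.0000
    outer loop
      vertex 22.73 3.05 0.00
      vertex 10.88 0.35 0.00
      vertex 28.00 14.00 0.00
    endloop
  endfacet
  facet normal 0.0000 0.0000 1.0000
    outer loop
      vertex 28.00 14.00 24.00
      vertex 22.73 24.95 24.00
      vertex 10.88 27.65 24.00
    endloop
  endfacet
  facet normal 0.0000 0.0000 1.0000
    outer loop
      vertex 28.00 14.00 24.00
      vertex 10.88 27.65 24.00
      vertex 1.39 20.07 24.00
    endloop
  endfacet
  facet normal 0.0000 0.0000 1.0000
    outer loop
      vertex 28.00 14.00 24.00
      vertex 1.39 20.07 24.00
      vertex 1.39 7.93 24.00
    endloop
  endfacet
  facet normal 0.0000 0.0000 1.0000
    outer loop
      vertex 28.00 14.00 24.00
      vertex 1.39 7.93 24.00
      vertex 10.88 0.35 24.00
    endloop
  endfacet
  facet normal 0.0000 0.0000 1.0000
    outer loop
      vertex 28.00 14.00 24.00
      vertex 10.88 0.35 24.00
      vertex 22.73 3.05 24.00
    endloop
  endfacet
  facet normal 0.9011 0.4337 0.0000
    outer loop
      vertex 28.00 14.00 0.00
      vertex 22.73 24.95 0.00
      vertex 22.73 24.95 24.00
    endloop
  endfacet
  facet normal 0.9011 0.4337 0.0000
    outer loop
      vertex 28.00 14.00 0.00
      vertex 22.73 24.95 24.00
      vertex 28.00 14.00 24.00
    endloop
  endfacet
  facet normal 0.2222 0.9750 0.0000
    outer loop
      vertex 22.73 24.95 0.00
      vertex 10.88 27.65 0.00
      vertex 10.88 27.65 24.00
    endloop
  endfacet
  facet normal 0.2222 0.9750 0.0000
    outer loop
      vertex 22.73 24.95 0.00
      vertex 10.88 27.65 24.00
      vertex 22.73 24.95 24.00
    endloop
  endfacet
  facet normal -0.6241 0.7814 0.0000
    outer loop
      vertex 10.88 27.65 0.00
      vertex 1.39 20.07 0.00
      vertex 1.39 20.07 24.00
    endloop
  endfacet
  facet normal -0.6241 0.7814 0.0000
    outer loop
      vertex 10.88 27.65 0.00
      vertex 1.39 20.07 24.00
      vertex 10.88 27.65 24.00
    endloop
  endfacet
  facet normal -1.0000 0.0000 0.0000
    outer loop
      vertex 1.39 20.07 0.00
      vertex 1.39 7.93 0.00
      vertex 1.39 7.93 24.00
    endloop
  endfacet
  facet normal -1.0000 0.0000 0.0000
    outer loop
      vertex 1.39 20.07 0.00
      vertex 1.39 7.93 24.00
      vertex 1.39 20.07 24.00
    endloop
  endfacet
  facet normal -0.6241 -0.7814 0.0000
    outer loop
      vertex 1.39 7.93 0.00
      vertex 10.88 0.35 0.00
      vertex 10.88 0.35 24.00
    endloop
  endfacet
  facet normal -0.6241 -0.7814 0.0000
    outer loop
      vertex 1.39 7.93 0.00
      vertex 10.88 0.35 24.00
      vertex 1.39 7.93 24.00
    endloop
  endfacet
  facet normal 0.2222 -0.9750 0.0000
    outer loop
      vertex 10.88 0.35 0.00
      vertex 22.73 3.05 0.00
      vertex 22.73 3.05 24.00
    endloop
  endfacet
  facet normal 0.2222 -0.9750 0.0000
    outer loop
      vertex 10.88 0.35 0.00
      vertex 22.73 3.05 24.00
      vertex 10.88 0.35 24.00
    endloop
  endfacet
  facet normal 0.9011 -0.4337 0.0000
    outer loop
      vertex 22.73 3.05 0.00
      vertex 28.00 14.00 0.00
      vertex 28.00 14.00 24.00
    endloop
  endfacet
  facet normal 0.9011 -0.4337 0.0000
    outer loop
      vertex 22.73 3.05 0.00
      vertex 28.00 14.00 24.00
      vertex 22.73 3.05 24.00
    endloop
  endfacet
endsolid part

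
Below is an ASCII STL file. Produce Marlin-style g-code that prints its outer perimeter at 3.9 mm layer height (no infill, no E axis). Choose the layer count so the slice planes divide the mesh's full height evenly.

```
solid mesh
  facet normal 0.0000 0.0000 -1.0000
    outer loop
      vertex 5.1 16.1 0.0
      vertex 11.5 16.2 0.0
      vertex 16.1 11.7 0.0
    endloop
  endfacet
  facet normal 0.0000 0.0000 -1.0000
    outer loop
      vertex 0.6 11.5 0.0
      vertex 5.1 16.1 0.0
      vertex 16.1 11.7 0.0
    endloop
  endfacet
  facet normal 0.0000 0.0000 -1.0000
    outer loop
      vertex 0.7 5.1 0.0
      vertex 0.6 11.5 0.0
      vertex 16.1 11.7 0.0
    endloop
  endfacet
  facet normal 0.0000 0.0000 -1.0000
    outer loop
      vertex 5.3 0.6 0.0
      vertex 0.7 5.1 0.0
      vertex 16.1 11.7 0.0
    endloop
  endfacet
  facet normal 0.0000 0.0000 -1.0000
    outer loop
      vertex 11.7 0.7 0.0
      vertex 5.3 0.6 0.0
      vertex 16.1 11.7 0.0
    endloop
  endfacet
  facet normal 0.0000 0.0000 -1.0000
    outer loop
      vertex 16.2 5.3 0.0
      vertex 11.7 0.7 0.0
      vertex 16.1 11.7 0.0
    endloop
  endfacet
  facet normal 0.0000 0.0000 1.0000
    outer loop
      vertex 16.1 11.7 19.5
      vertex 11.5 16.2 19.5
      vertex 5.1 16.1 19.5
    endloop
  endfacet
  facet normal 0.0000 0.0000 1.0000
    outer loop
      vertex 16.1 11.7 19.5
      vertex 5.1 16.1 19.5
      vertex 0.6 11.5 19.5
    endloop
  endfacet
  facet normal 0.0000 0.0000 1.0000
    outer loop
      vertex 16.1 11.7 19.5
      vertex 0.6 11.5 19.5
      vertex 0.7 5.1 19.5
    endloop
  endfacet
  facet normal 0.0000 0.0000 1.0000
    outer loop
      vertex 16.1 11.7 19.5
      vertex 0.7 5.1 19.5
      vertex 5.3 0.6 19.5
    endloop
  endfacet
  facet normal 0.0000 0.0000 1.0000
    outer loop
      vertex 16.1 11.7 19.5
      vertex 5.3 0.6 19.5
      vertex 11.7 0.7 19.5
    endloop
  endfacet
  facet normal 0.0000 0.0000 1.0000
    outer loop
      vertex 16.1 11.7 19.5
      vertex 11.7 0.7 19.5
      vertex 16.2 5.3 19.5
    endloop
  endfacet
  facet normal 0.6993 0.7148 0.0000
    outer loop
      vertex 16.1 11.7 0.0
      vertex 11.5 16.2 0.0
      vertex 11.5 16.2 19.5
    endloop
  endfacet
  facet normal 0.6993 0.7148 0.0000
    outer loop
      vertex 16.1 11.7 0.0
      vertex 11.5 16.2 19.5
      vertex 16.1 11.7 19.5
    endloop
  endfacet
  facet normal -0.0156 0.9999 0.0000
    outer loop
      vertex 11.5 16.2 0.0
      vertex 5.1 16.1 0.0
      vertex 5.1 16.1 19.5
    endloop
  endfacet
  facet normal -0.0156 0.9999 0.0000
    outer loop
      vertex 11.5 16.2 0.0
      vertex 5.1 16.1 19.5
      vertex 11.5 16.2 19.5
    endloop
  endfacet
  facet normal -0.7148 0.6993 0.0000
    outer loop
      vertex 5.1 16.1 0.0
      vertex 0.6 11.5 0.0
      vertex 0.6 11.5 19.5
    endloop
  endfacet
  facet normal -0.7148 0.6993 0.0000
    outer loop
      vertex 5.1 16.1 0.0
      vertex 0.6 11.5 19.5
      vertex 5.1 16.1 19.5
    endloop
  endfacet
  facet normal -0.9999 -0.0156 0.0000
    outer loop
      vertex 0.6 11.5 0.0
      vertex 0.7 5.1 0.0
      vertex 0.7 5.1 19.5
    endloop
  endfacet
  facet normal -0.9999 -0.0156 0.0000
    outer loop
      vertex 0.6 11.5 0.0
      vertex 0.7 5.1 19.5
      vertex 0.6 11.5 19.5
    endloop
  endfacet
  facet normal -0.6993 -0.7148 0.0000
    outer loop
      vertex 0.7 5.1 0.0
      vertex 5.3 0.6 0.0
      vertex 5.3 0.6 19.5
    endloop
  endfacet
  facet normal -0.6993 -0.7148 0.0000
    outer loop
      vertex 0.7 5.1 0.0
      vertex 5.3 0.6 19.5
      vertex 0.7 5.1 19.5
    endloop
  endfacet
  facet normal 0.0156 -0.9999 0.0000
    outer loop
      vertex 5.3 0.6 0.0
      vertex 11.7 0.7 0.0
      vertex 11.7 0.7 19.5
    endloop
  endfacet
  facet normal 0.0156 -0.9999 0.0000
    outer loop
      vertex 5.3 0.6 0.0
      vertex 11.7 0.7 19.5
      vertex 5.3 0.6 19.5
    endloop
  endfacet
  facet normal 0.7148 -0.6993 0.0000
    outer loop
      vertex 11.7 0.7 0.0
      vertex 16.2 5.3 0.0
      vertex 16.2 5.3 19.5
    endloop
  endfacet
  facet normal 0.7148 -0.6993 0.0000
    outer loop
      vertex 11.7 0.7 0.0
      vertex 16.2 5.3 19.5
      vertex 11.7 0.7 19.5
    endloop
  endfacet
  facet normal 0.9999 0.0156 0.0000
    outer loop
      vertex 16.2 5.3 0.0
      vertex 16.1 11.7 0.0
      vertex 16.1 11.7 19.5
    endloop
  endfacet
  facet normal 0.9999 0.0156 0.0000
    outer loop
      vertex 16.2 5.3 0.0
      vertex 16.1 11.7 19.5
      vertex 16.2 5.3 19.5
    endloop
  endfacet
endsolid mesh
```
; perimeter-only toolpath
G21 ; units = mm
G90 ; absolute positioning
G28 ; home
; layer 1
G0 Z3.9
G0 X16.1 Y11.7
G1 X11.5 Y16.2
G1 X5.1 Y16.1
G1 X0.6 Y11.5
G1 X0.7 Y5.1
G1 X5.3 Y0.6
G1 X11.7 Y0.7
G1 X16.2 Y5.3
G1 X16.1 Y11.7
; layer 2
G0 Z7.8
G0 X16.1 Y11.7
G1 X11.5 Y16.2
G1 X5.1 Y16.1
G1 X0.6 Y11.5
G1 X0.7 Y5.1
G1 X5.3 Y0.6
G1 X11.7 Y0.7
G1 X16.2 Y5.3
G1 X16.1 Y11.7
; layer 3
G0 Z11.7
G0 X16.1 Y11.7
G1 X11.5 Y16.2
G1 X5.1 Y16.1
G1 X0.6 Y11.5
G1 X0.7 Y5.1
G1 X5.3 Y0.6
G1 X11.7 Y0.7
G1 X16.2 Y5.3
G1 X16.1 Y11.7
; layer 4
G0 Z15.6
G0 X16.1 Y11.7
G1 X11.5 Y16.2
G1 X5.1 Y16.1
G1 X0.6 Y11.5
G1 X0.7 Y5.1
G1 X5.3 Y0.6
G1 X11.7 Y0.7
G1 X16.2 Y5.3
G1 X16.1 Y11.7
; layer 5
G0 Z19.5
G0 X16.1 Y11.7
G1 X11.5 Y16.2
G1 X5.1 Y16.1
G1 X0.6 Y11.5
G1 X0.7 Y5.1
G1 X5.3 Y0.6
G1 X11.7 Y0.7
G1 X16.2 Y5.3
G1 X16.1 Y11.7
M2 ; end

The solid is a regular 8-sided prism (a cylinder approximated with 8 flat sides), circumscribed radius ≈ 8.4 mm, height ≈ 19.5 mm. Slicing at Δz = 3.9 mm — 5 equal slices spanning the solid's height, so layer i sits at z = i·h/5 — gives 5 non-empty perimeters. Each is a 8-segment closed polygon; G0 lifts to the layer z and rapids to the start vertex, then G1 traces the edges.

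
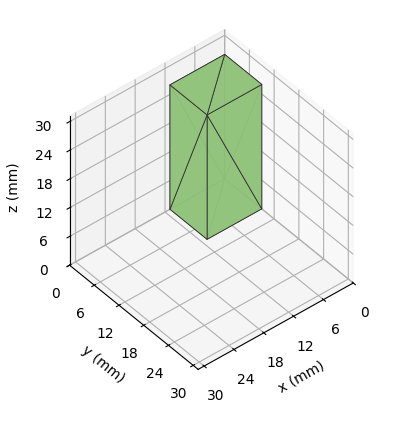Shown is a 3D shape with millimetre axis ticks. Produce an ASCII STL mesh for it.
Reading the render: the shape is a rectangular box, roughly 11 × 9 mm footprint and 26 mm tall (dimensions read to the nearest mm from the axis ticks). For the STL, each face is triangulated and given an outward normal.

solid part
  facet normal 0.0000 0.0000 -1.0000
    outer loop
      vertex 11.000 9.000 0.000
      vertex 11.000 0.000 0.000
      vertex 0.000 0.000 0.000
    endloop
  endfacet
  facet normal 0.0000 0.0000 -1.0000
    outer loop
      vertex 0.000 9.000 0.000
      vertex 11.000 9.000 0.000
      vertex 0.000 0.000 0.000
    endloop
  endfacet
  facet normal 0.0000 0.0000 1.0000
    outer loop
      vertex 0.000 0.000 26.000
      vertex 11.000 0.000 26.000
      vertex 11.000 9.000 26.000
    endloop
  endfacet
  facet normal 0.0000 0.0000 1.0000
    outer loop
      vertex 0.000 0.000 26.000
      vertex 11.000 9.000 26.000
      vertex 0.000 9.000 26.000
    endloop
  endfacet
  facet normal 0.0000 -1.0000 0.0000
    outer loop
      vertex 0.000 0.000 0.000
      vertex 11.000 0.000 0.000
      vertex 11.000 0.000 26.000
    endloop
  endfacet
  facet normal 0.0000 -1.0000 0.0000
    outer loop
      vertex 0.000 0.000 0.000
      vertex 11.000 0.000 26.000
      vertex 0.000 0.000 26.000
    endloop
  endfacet
  facet normal 0.0000 1.0000 0.0000
    outer loop
      vertex 11.000 9.000 26.000
      vertex 11.000 9.000 0.000
      vertex 0.000 9.000 0.000
    endloop
  endfacet
  facet normal 0.0000 1.0000 0.0000
    outer loop
      vertex 0.000 9.000 26.000
      vertex 11.000 9.000 26.000
      vertex 0.000 9.000 0.000
    endloop
  endfacet
  facet normal -1.0000 0.0000 0.0000
    outer loop
      vertex 0.000 9.000 26.000
      vertex 0.000 9.000 0.000
      vertex 0.000 0.000 0.000
    endloop
  endfacet
  facet normal -1.0000 0.0000 0.0000
    outer loop
      vertex 0.000 0.000 26.000
      vertex 0.000 9.000 26.000
      vertex 0.000 0.000 0.000
    endloop
  endfacet
  facet normal 1.0000 0.0000 0.0000
    outer loop
      vertex 11.000 0.000 0.000
      vertex 11.000 9.000 0.000
      vertex 11.000 9.000 26.000
    endloop
  endfacet
  facet normal 1.0000 0.0000 0.0000
    outer loop
      vertex 11.000 0.000 0.000
      vertex 11.000 9.000 26.000
      vertex 11.000 0.000 26.000
    endloop
  endfacet
endsolid part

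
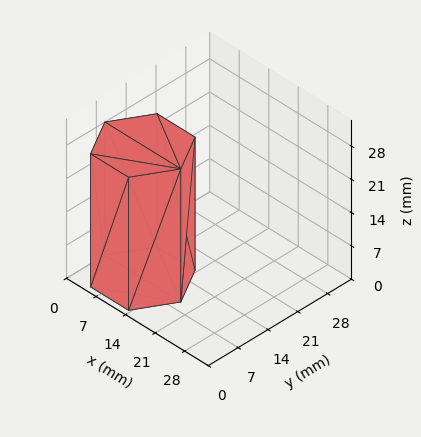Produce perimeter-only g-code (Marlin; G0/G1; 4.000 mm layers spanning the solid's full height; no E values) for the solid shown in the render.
Reading the render: the shape is a regular 6-sided prism (a cylinder approximated with 6 flat sides), circumscribed radius ≈ 9 mm, height ≈ 28 mm (dimensions read to the nearest mm from the axis ticks). For the g-code, the solid's height is divided into equal slices at the stated Δz and each level perimeter traced with G1 moves after a G0 lift.

; perimeter-only toolpath
G21 ; units = mm
G90 ; absolute positioning
G28 ; home
; layer 1
G0 Z4.000
G0 X18.000 Y9.000
G1 X13.500 Y16.794
G1 X4.500 Y16.794
G1 X0.000 Y9.000
G1 X4.500 Y1.206
G1 X13.500 Y1.206
G1 X18.000 Y9.000
; layer 2
G0 Z8.000
G0 X18.000 Y9.000
G1 X13.500 Y16.794
G1 X4.500 Y16.794
G1 X0.000 Y9.000
G1 X4.500 Y1.206
G1 X13.500 Y1.206
G1 X18.000 Y9.000
; layer 3
G0 Z12.000
G0 X18.000 Y9.000
G1 X13.500 Y16.794
G1 X4.500 Y16.794
G1 X0.000 Y9.000
G1 X4.500 Y1.206
G1 X13.500 Y1.206
G1 X18.000 Y9.000
; layer 4
G0 Z16.000
G0 X18.000 Y9.000
G1 X13.500 Y16.794
G1 X4.500 Y16.794
G1 X0.000 Y9.000
G1 X4.500 Y1.206
G1 X13.500 Y1.206
G1 X18.000 Y9.000
; layer 5
G0 Z20.000
G0 X18.000 Y9.000
G1 X13.500 Y16.794
G1 X4.500 Y16.794
G1 X0.000 Y9.000
G1 X4.500 Y1.206
G1 X13.500 Y1.206
G1 X18.000 Y9.000
; layer 6
G0 Z24.000
G0 X18.000 Y9.000
G1 X13.500 Y16.794
G1 X4.500 Y16.794
G1 X0.000 Y9.000
G1 X4.500 Y1.206
G1 X13.500 Y1.206
G1 X18.000 Y9.000
; layer 7
G0 Z28.000
G0 X18.000 Y9.000
G1 X13.500 Y16.794
G1 X4.500 Y16.794
G1 X0.000 Y9.000
G1 X4.500 Y1.206
G1 X13.500 Y1.206
G1 X18.000 Y9.000
M2 ; end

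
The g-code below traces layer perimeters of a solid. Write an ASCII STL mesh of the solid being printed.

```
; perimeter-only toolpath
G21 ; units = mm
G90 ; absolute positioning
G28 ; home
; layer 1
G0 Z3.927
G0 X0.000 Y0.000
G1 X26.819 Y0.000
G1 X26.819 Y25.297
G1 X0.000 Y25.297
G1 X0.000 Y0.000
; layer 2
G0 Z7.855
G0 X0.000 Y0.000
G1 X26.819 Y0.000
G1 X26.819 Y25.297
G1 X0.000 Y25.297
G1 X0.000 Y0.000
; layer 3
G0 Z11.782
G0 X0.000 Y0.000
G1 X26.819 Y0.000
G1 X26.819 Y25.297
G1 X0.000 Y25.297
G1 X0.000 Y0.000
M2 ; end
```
solid part
  facet normal 0.0000 0.0000 -1.0000
    outer loop
      vertex 26.819 25.297 0.000
      vertex 26.819 0.000 0.000
      vertex 0.000 0.000 0.000
    endloop
  endfacet
  facet normal 0.0000 0.0000 -1.0000
    outer loop
      vertex 0.000 25.297 0.000
      vertex 26.819 25.297 0.000
      vertex 0.000 0.000 0.000
    endloop
  endfacet
  facet normal 0.0000 0.0000 1.0000
    outer loop
      vertex 0.000 0.000 11.782
      vertex 26.819 0.000 11.782
      vertex 26.819 25.297 11.782
    endloop
  endfacet
  facet normal 0.0000 0.0000 1.0000
    outer loop
      vertex 0.000 0.000 11.782
      vertex 26.819 25.297 11.782
      vertex 0.000 25.297 11.782
    endloop
  endfacet
  facet normal 0.0000 -1.0000 0.0000
    outer loop
      vertex 0.000 0.000 0.000
      vertex 26.819 0.000 0.000
      vertex 26.819 0.000 11.782
    endloop
  endfacet
  facet normal 0.0000 -1.0000 0.0000
    outer loop
      vertex 0.000 0.000 0.000
      vertex 26.819 0.000 11.782
      vertex 0.000 0.000 11.782
    endloop
  endfacet
  facet normal 0.0000 1.0000 0.0000
    outer loop
      vertex 26.819 25.297 11.782
      vertex 26.819 25.297 0.000
      vertex 0.000 25.297 0.000
    endloop
  endfacet
  facet normal 0.0000 1.0000 0.0000
    outer loop
      vertex 0.000 25.297 11.782
      vertex 26.819 25.297 11.782
      vertex 0.000 25.297 0.000
    endloop
  endfacet
  facet normal -1.0000 0.0000 0.0000
    outer loop
      vertex 0.000 25.297 11.782
      vertex 0.000 25.297 0.000
      vertex 0.000 0.000 0.000
    endloop
  endfacet
  facet normal -1.0000 0.0000 0.0000
    outer loop
      vertex 0.000 0.000 11.782
      vertex 0.000 25.297 11.782
      vertex 0.000 0.000 0.000
    endloop
  endfacet
  facet normal 1.0000 0.0000 0.0000
    outer loop
      vertex 26.819 0.000 0.000
      vertex 26.819 25.297 0.000
      vertex 26.819 25.297 11.782
    endloop
  endfacet
  facet normal 1.0000 0.0000 0.0000
    outer loop
      vertex 26.819 0.000 0.000
      vertex 26.819 25.297 11.782
      vertex 26.819 0.000 11.782
    endloop
  endfacet
endsolid part

The G0 Z moves step by Δz≈3.927 mm. Every layer's G1 loop is the same polygon, so the solid is a straight extrusion of it from z=0 to z≈11.8. Closing with flat bottom and top caps and triangulating gives 12 facets — a rectangular box, roughly 26.8 × 25.3 mm footprint and 11.8 mm tall.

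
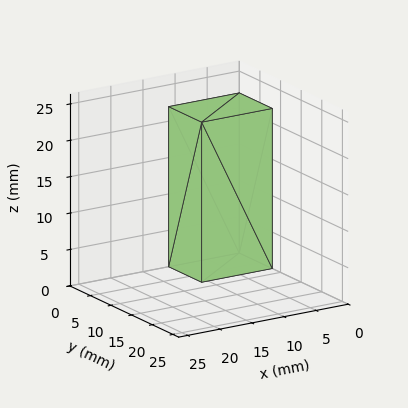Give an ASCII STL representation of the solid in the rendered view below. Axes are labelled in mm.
Reading the render: the shape is a rectangular box, roughly 11 × 8 mm footprint and 22 mm tall (dimensions read to the nearest mm from the axis ticks). For the STL, each face is triangulated and given an outward normal.

solid part
  facet normal 0.0000 0.0000 -1.0000
    outer loop
      vertex 11.0 8.0 0.0
      vertex 11.0 0.0 0.0
      vertex 0.0 0.0 0.0
    endloop
  endfacet
  facet normal 0.0000 0.0000 -1.0000
    outer loop
      vertex 0.0 8.0 0.0
      vertex 11.0 8.0 0.0
      vertex 0.0 0.0 0.0
    endloop
  endfacet
  facet normal 0.0000 0.0000 1.0000
    outer loop
      vertex 0.0 0.0 22.0
      vertex 11.0 0.0 22.0
      vertex 11.0 8.0 22.0
    endloop
  endfacet
  facet normal 0.0000 0.0000 1.0000
    outer loop
      vertex 0.0 0.0 22.0
      vertex 11.0 8.0 22.0
      vertex 0.0 8.0 22.0
    endloop
  endfacet
  facet normal 0.0000 -1.0000 0.0000
    outer loop
      vertex 0.0 0.0 0.0
      vertex 11.0 0.0 0.0
      vertex 11.0 0.0 22.0
    endloop
  endfacet
  facet normal 0.0000 -1.0000 0.0000
    outer loop
      vertex 0.0 0.0 0.0
      vertex 11.0 0.0 22.0
      vertex 0.0 0.0 22.0
    endloop
  endfacet
  facet normal 0.0000 1.0000 0.0000
    outer loop
      vertex 11.0 8.0 22.0
      vertex 11.0 8.0 0.0
      vertex 0.0 8.0 0.0
    endloop
  endfacet
  facet normal 0.0000 1.0000 0.0000
    outer loop
      vertex 0.0 8.0 22.0
      vertex 11.0 8.0 22.0
      vertex 0.0 8.0 0.0
    endloop
  endfacet
  facet normal -1.0000 0.0000 0.0000
    outer loop
      vertex 0.0 8.0 22.0
      vertex 0.0 8.0 0.0
      vertex 0.0 0.0 0.0
    endloop
  endfacet
  facet normal -1.0000 0.0000 0.0000
    outer loop
      vertex 0.0 0.0 22.0
      vertex 0.0 8.0 22.0
      vertex 0.0 0.0 0.0
    endloop
  endfacet
  facet normal 1.0000 0.0000 0.0000
    outer loop
      vertex 11.0 0.0 0.0
      vertex 11.0 8.0 0.0
      vertex 11.0 8.0 22.0
    endloop
  endfacet
  facet normal 1.0000 0.0000 0.0000
    outer loop
      vertex 11.0 0.0 0.0
      vertex 11.0 8.0 22.0
      vertex 11.0 0.0 22.0
    endloop
  endfacet
endsolid part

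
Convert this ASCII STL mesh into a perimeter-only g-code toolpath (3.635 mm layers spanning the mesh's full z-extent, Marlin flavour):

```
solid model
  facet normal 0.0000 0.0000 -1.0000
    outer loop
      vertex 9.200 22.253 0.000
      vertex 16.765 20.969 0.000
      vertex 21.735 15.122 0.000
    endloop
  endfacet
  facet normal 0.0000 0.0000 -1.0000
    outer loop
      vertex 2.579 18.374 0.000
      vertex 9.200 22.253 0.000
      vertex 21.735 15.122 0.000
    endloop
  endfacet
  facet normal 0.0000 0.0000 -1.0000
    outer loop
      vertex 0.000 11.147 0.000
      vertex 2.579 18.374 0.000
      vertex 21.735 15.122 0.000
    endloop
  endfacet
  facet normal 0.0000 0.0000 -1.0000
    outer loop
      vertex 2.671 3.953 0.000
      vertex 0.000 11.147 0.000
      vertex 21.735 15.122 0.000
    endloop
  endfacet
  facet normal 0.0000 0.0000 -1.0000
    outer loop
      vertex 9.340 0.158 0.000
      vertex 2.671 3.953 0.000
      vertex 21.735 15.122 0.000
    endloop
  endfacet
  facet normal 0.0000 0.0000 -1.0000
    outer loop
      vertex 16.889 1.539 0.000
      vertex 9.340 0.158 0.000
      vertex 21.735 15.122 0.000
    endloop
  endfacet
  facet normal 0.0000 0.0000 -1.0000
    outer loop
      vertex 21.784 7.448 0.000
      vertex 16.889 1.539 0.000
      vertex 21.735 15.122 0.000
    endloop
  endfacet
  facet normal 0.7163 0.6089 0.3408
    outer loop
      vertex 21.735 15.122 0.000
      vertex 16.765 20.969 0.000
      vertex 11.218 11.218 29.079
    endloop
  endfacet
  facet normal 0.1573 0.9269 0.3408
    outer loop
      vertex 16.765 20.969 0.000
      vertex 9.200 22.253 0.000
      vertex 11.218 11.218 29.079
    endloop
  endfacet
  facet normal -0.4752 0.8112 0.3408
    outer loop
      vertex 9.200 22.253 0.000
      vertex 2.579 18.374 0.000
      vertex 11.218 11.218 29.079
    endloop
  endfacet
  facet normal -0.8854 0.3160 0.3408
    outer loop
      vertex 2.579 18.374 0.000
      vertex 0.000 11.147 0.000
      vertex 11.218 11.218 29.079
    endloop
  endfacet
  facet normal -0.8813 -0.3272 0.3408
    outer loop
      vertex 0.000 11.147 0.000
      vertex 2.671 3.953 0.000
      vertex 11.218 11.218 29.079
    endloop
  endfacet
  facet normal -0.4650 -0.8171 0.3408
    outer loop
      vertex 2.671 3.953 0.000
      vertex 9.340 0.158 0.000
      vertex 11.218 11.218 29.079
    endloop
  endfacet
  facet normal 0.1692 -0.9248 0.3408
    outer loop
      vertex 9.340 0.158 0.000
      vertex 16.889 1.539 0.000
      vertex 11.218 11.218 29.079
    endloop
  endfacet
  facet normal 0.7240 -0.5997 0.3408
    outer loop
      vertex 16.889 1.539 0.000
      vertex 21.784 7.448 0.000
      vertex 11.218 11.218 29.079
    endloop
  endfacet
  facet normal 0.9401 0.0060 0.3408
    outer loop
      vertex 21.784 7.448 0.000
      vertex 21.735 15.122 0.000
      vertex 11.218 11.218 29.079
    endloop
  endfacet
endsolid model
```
; perimeter-only toolpath
G21 ; units = mm
G90 ; absolute positioning
G28 ; home
; layer 1
G0 Z3.635
G0 X20.420 Y14.634
G1 X16.072 Y19.750
G1 X9.452 Y20.874
G1 X3.659 Y17.479
G1 X1.402 Y11.156
G1 X3.739 Y4.861
G1 X9.575 Y1.540
G1 X16.180 Y2.749
G1 X20.463 Y7.919
G1 X20.420 Y14.634
; layer 2
G0 Z7.270
G0 X19.106 Y14.146
G1 X15.378 Y18.531
G1 X9.704 Y19.494
G1 X4.739 Y16.585
G1 X2.804 Y11.165
G1 X4.808 Y5.769
G1 X9.809 Y2.923
G1 X15.471 Y3.959
G1 X19.143 Y8.390
G1 X19.106 Y14.146
; layer 3
G0 Z10.905
G0 X17.791 Y13.658
G1 X14.685 Y17.312
G1 X9.957 Y18.115
G1 X5.819 Y15.690
G1 X4.207 Y11.174
G1 X5.876 Y6.677
G1 X10.044 Y4.305
G1 X14.762 Y5.169
G1 X17.822 Y8.862
G1 X17.791 Y13.658
; layer 4
G0 Z14.540
G0 X16.477 Y13.170
G1 X13.992 Y16.093
G1 X10.209 Y16.736
G1 X6.899 Y14.796
G1 X5.609 Y11.183
G1 X6.944 Y7.585
G1 X10.279 Y5.688
G1 X14.053 Y6.378
G1 X16.501 Y9.333
G1 X16.477 Y13.170
; layer 5
G0 Z18.174
G0 X15.162 Y12.682
G1 X13.298 Y14.875
G1 X10.461 Y15.356
G1 X7.978 Y13.902
G1 X7.011 Y11.191
G1 X8.013 Y8.494
G1 X10.514 Y7.071
G1 X13.345 Y7.588
G1 X15.180 Y9.804
G1 X15.162 Y12.682
; layer 6
G0 Z21.809
G0 X13.847 Y12.194
G1 X12.605 Y13.656
G1 X10.713 Y13.977
G1 X9.058 Y13.007
G1 X8.413 Y11.200
G1 X9.081 Y9.402
G1 X10.748 Y8.453
G1 X12.636 Y8.798
G1 X13.860 Y10.276
G1 X13.847 Y12.194
; layer 7
G0 Z25.444
G0 X12.533 Y11.706
G1 X11.911 Y12.437
G1 X10.966 Y12.597
G1 X10.138 Y12.112
G1 X9.816 Y11.209
G1 X10.150 Y10.310
G1 X10.983 Y9.835
G1 X11.927 Y10.008
G1 X12.539 Y10.747
G1 X12.533 Y11.706
M2 ; end

The solid is a regular 9-sided pyramid, base circumscribed radius ≈ 11.2 mm, apex at z ≈ 29.1 mm. Slicing at Δz = 3.635 mm — 8 equal slices spanning the solid's height, so layer i sits at z = i·h/8 — gives 7 non-empty perimeters. Each is a 9-segment closed polygon; G0 lifts to the layer z and rapids to the start vertex, then G1 traces the edges. The cross-section shrinks linearly with z (the slice at the apex is degenerate and omitted).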